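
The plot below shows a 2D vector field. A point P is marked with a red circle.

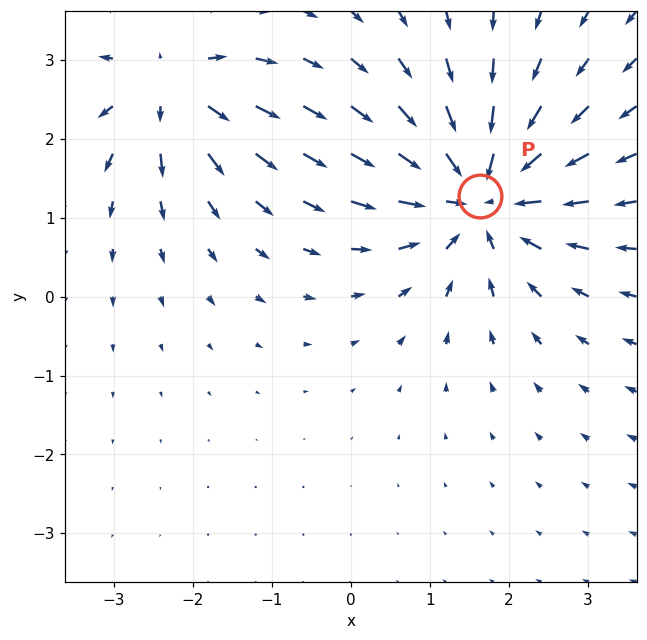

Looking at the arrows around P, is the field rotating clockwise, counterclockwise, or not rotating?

Near P at (1.6, 1.3) the arrows show no circulation. The curl there is ≈0.

not rotating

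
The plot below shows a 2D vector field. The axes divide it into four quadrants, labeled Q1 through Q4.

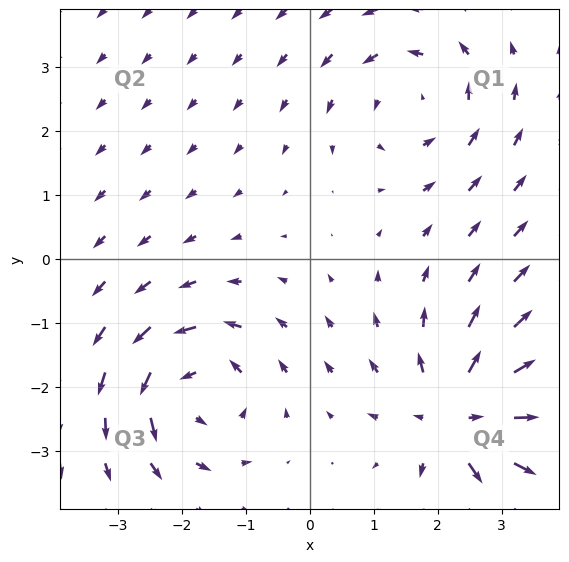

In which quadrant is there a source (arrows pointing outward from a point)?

The source sits at approximately (2.4, -2.5), which lies in quadrant Q4. The divergence there is about +5, positive as expected for a source.

Q4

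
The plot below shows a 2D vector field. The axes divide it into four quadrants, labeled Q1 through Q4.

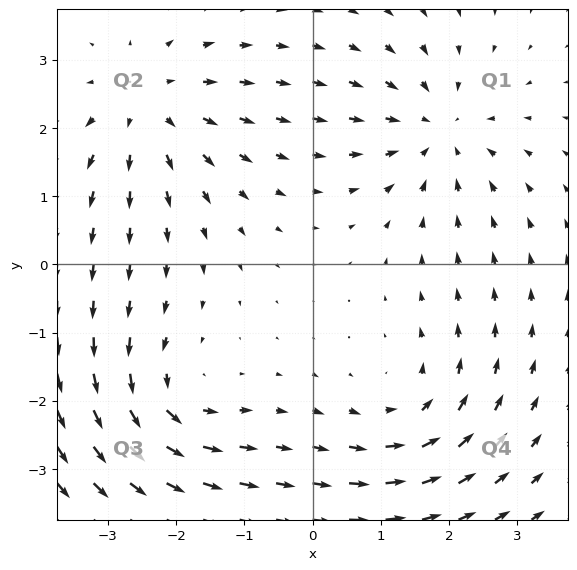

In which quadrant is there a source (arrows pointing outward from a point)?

The source sits at approximately (-2.4, 2.3), which lies in quadrant Q2. The divergence there is about +3, positive as expected for a source.

Q2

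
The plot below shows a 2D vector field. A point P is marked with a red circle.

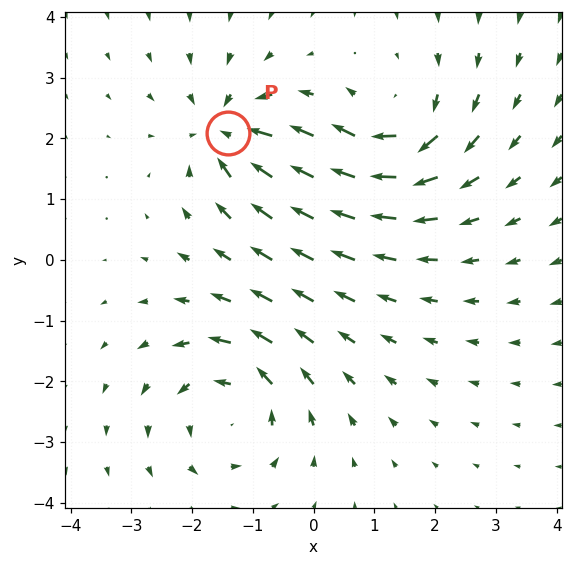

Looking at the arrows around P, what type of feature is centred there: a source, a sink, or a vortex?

sink

At P (-1.4, 2.1) the arrows converge inward. Divergence about -4, curl ≈0 — negative divergence with near-zero curl is a sink.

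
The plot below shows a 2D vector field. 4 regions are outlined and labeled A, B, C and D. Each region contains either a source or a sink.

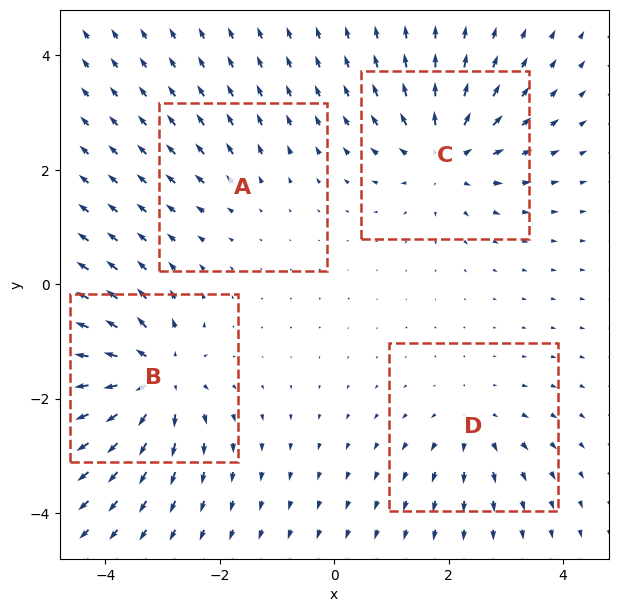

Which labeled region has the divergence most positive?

Divergence at each region's feature centre — A: about +2, B: about +8, C: about +6, D: about +4. Region B is most positive.

B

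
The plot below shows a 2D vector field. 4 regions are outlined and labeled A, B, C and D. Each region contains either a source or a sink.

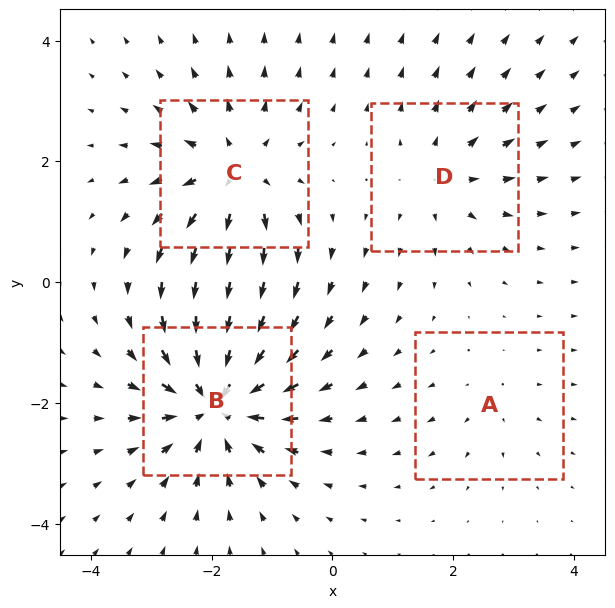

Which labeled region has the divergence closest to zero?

A

Divergence at each region's feature centre — A: about +2, B: about -8, C: about +6, D: about +4. Region A is closest to zero.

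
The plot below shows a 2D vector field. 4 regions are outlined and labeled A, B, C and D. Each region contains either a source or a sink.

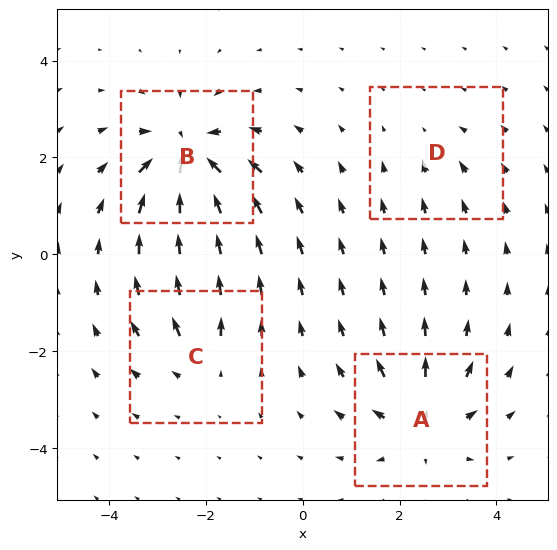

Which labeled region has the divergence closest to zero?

Divergence at each region's feature centre — A: about +6, B: about -9, C: about +4, D: about -2. Region D is closest to zero.

D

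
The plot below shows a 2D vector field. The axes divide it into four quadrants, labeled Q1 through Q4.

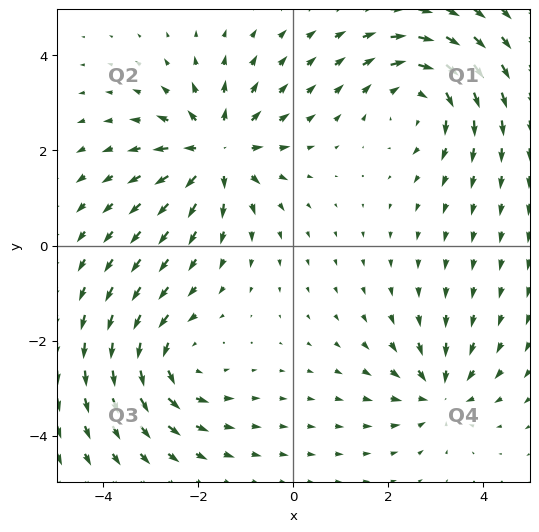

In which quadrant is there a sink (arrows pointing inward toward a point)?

Q4

The sink sits at approximately (3.1, -3.1), which lies in quadrant Q4. The divergence there is about -4, negative as expected for a sink.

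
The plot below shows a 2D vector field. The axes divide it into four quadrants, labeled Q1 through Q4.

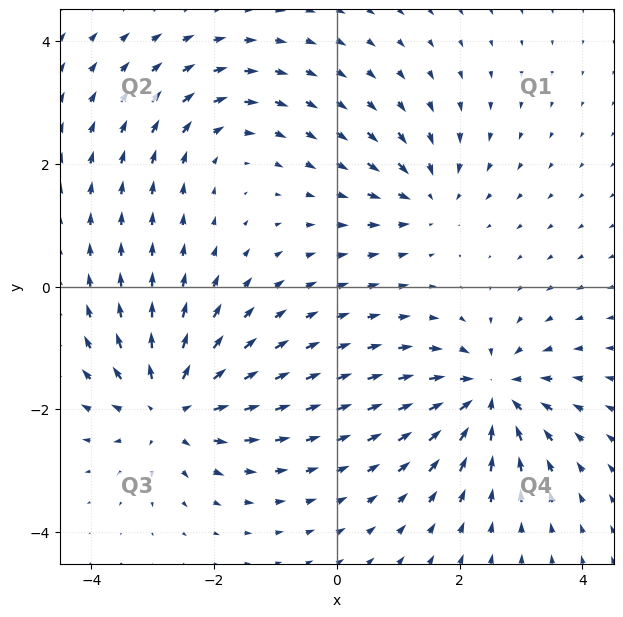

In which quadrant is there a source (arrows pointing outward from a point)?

Q3

The source sits at approximately (-2.7, -2.0), which lies in quadrant Q3. The divergence there is about +5, positive as expected for a source.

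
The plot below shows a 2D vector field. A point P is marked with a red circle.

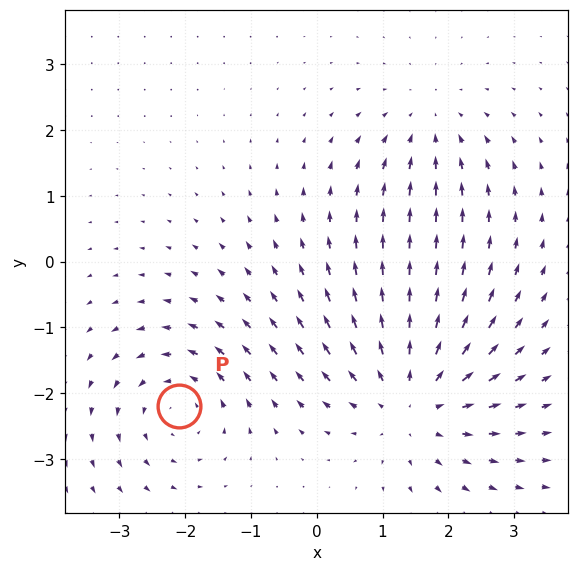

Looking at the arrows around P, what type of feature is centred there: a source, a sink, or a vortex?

At P (-2.1, -2.2) the arrows circulate counterclockwise. Divergence ≈0, curl about +4 — near-zero divergence with nonzero curl is a vortex.

vortex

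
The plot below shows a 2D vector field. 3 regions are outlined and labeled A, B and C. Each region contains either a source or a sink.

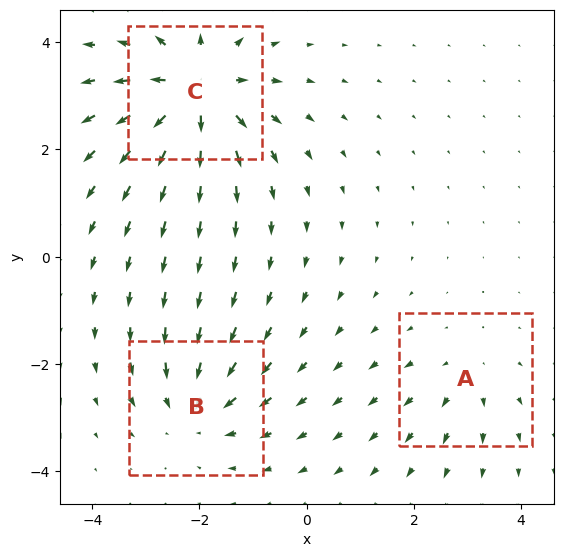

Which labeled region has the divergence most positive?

Divergence at each region's feature centre — A: about +2, B: about -3, C: about +5. Region C is most positive.

C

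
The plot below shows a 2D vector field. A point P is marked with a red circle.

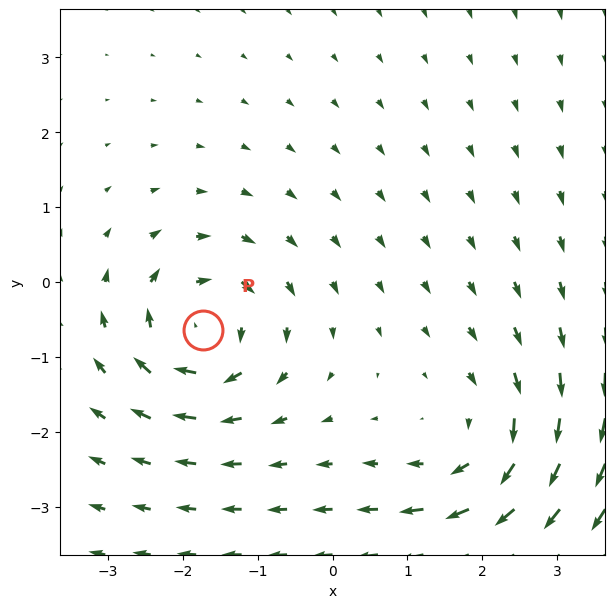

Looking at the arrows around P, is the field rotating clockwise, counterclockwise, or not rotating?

Near P at (-1.7, -0.6) the arrows circulate clockwise. The curl (z-component) there is about -5; negative curl means clockwise rotation.

clockwise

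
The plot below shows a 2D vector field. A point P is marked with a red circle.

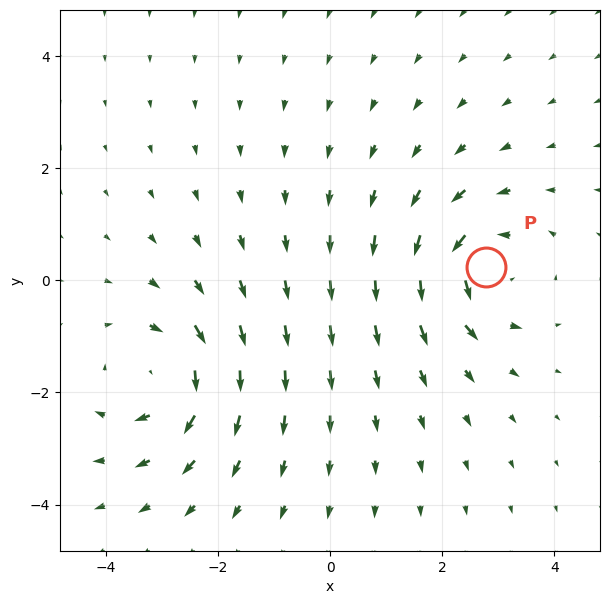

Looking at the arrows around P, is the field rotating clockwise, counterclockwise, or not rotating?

Near P at (2.8, 0.2) the arrows circulate counterclockwise. The curl (z-component) there is about +6; positive curl means counterclockwise rotation.

counterclockwise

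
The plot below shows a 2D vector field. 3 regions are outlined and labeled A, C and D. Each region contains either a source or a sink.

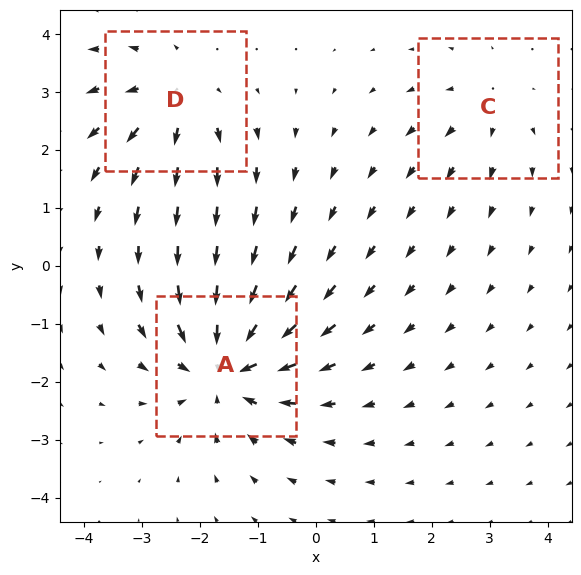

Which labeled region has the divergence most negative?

Divergence at each region's feature centre — A: about -4, C: about +2, D: about +3. Region A is most negative.

A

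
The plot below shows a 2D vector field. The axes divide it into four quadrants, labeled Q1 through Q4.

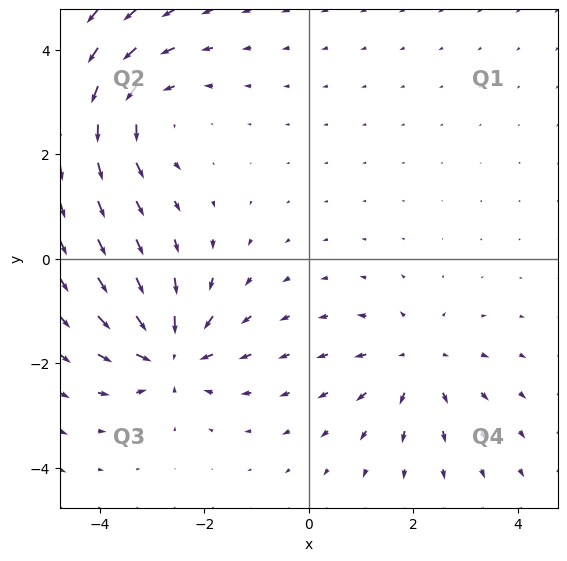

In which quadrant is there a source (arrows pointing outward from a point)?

Q4

The source sits at approximately (2.1, -2.0), which lies in quadrant Q4. The divergence there is about +3, positive as expected for a source.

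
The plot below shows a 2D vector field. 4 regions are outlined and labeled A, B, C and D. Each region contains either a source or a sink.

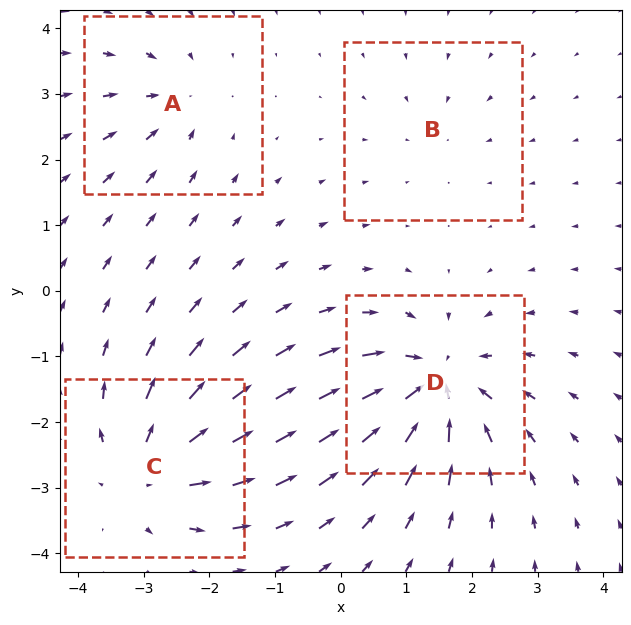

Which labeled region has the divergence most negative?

D

Divergence at each region's feature centre — A: about -4, B: about -2, C: about +6, D: about -7. Region D is most negative.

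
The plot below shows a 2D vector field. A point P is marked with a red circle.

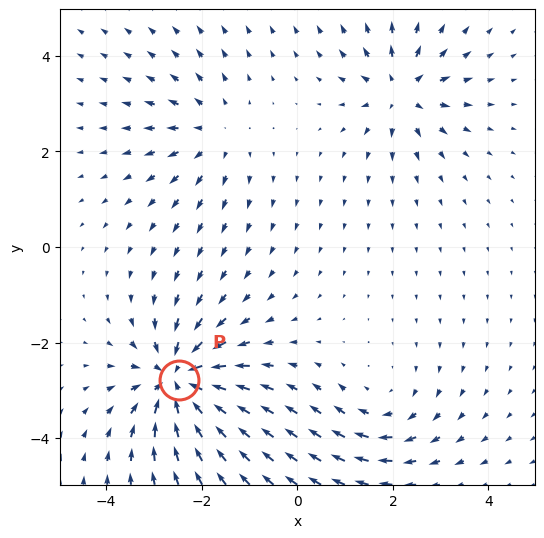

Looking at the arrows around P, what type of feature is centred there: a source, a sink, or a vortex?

At P (-2.5, -2.8) the arrows converge inward. Divergence about -6, curl ≈0 — negative divergence with near-zero curl is a sink.

sink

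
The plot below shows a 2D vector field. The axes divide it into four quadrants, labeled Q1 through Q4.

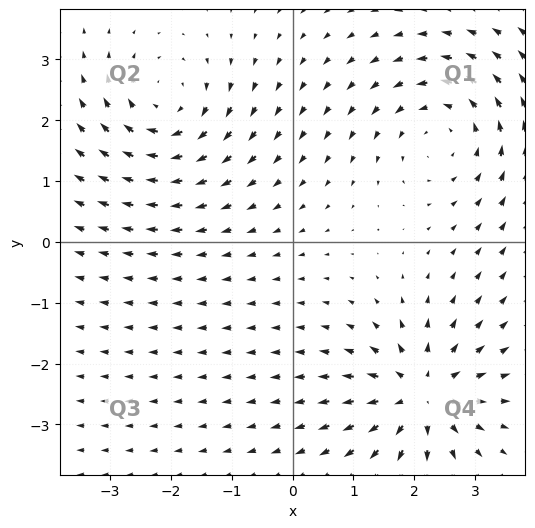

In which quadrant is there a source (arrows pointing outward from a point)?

The source sits at approximately (2.1, -2.5), which lies in quadrant Q4. The divergence there is about +6, positive as expected for a source.

Q4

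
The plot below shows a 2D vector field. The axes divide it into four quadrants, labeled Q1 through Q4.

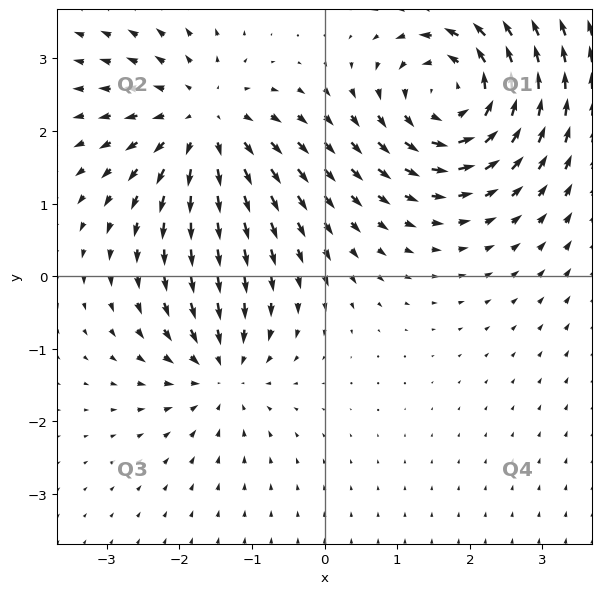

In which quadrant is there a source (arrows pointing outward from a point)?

The source sits at approximately (-1.7, 2.1), which lies in quadrant Q2. The divergence there is about +4, positive as expected for a source.

Q2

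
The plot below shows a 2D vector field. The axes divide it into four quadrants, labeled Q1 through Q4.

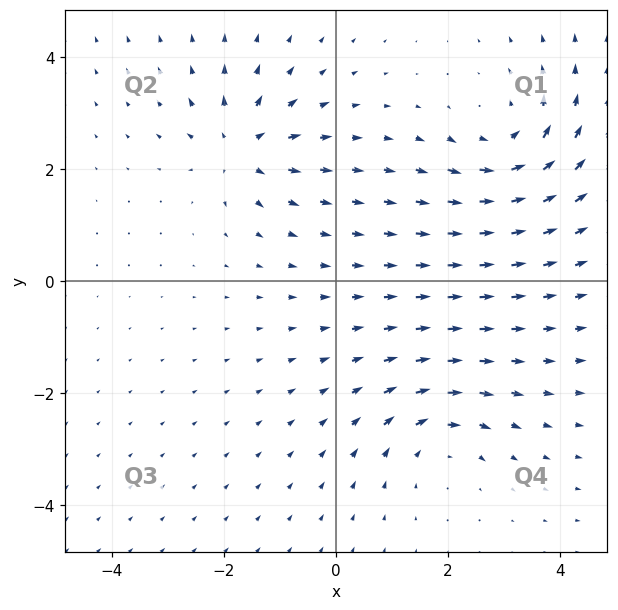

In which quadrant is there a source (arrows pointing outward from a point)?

Q2

The source sits at approximately (-1.7, 2.4), which lies in quadrant Q2. The divergence there is about +5, positive as expected for a source.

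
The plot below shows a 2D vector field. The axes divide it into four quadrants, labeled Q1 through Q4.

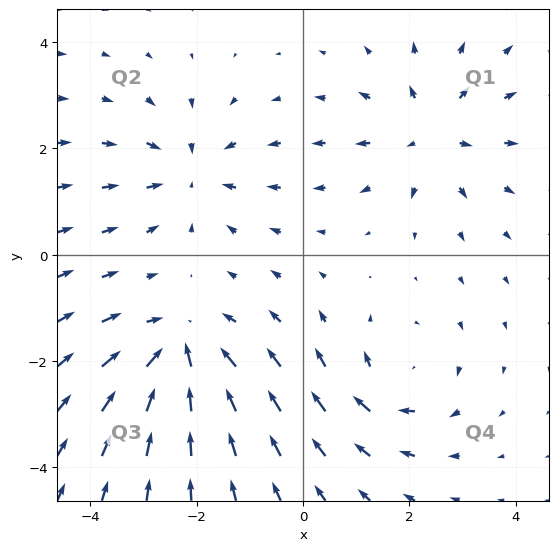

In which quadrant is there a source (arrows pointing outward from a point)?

Q1

The source sits at approximately (2.4, 2.3), which lies in quadrant Q1. The divergence there is about +5, positive as expected for a source.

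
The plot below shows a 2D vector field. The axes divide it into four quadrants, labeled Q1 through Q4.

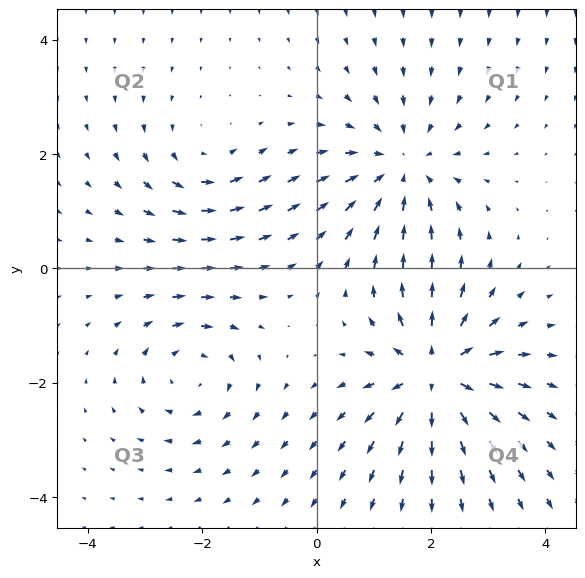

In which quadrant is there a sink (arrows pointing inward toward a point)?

The sink sits at approximately (1.5, 1.8), which lies in quadrant Q1. The divergence there is about -4, negative as expected for a sink.

Q1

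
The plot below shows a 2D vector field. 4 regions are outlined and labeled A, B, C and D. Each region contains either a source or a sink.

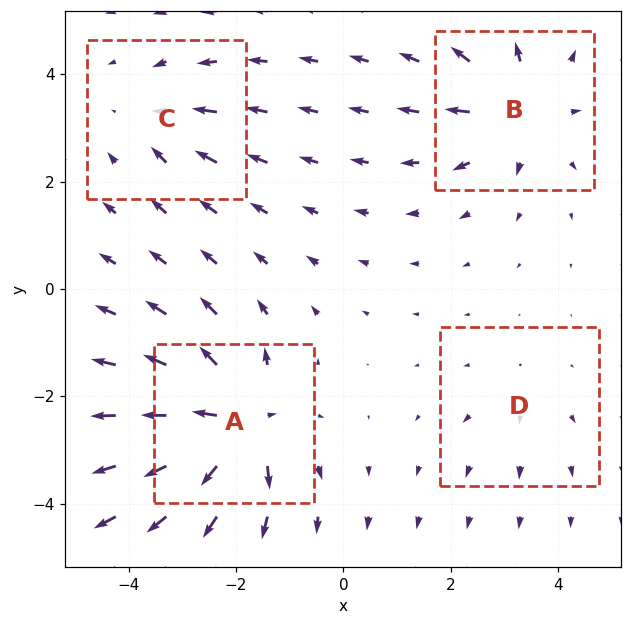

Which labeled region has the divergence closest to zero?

Divergence at each region's feature centre — A: about +9, B: about +6, C: about -4, D: about +2. Region D is closest to zero.

D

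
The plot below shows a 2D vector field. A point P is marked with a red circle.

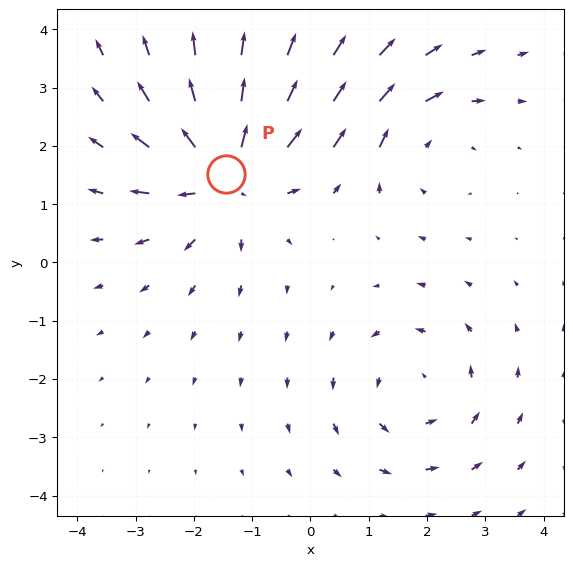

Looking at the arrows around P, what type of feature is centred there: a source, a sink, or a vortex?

At P (-1.4, 1.5) the arrows spread outward. Divergence about +5, curl ≈0 — positive divergence with near-zero curl is a source.

source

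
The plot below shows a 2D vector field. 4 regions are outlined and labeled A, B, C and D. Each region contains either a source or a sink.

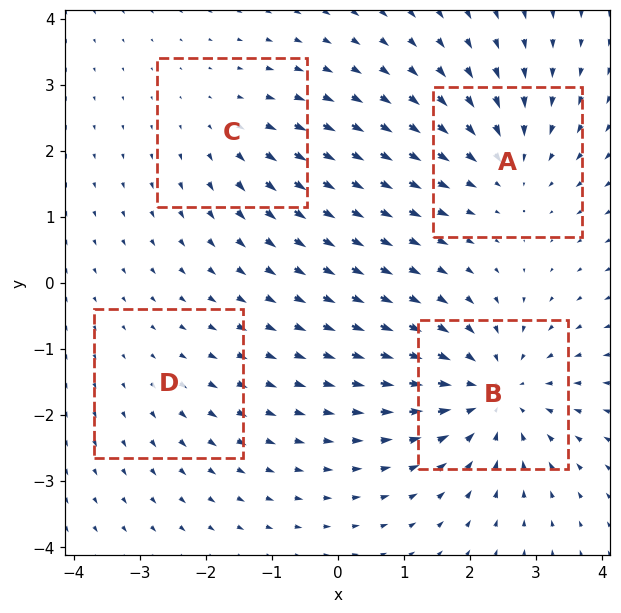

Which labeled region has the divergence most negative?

Divergence at each region's feature centre — A: about -4, B: about -6, C: about +3, D: about +2. Region B is most negative.

B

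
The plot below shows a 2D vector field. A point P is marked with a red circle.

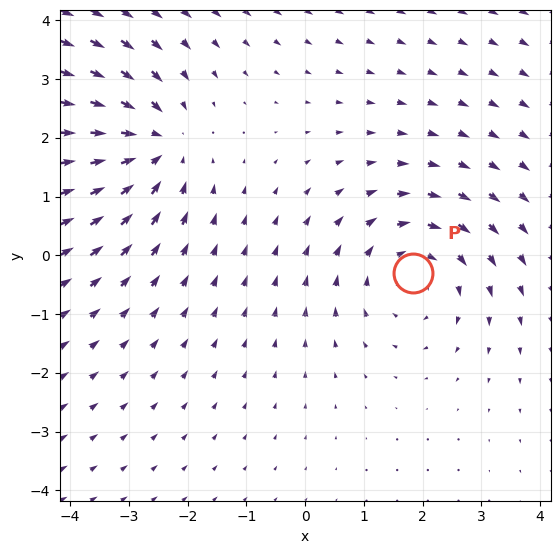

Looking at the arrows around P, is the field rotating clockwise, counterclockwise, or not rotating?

Near P at (1.8, -0.3) the arrows circulate clockwise. The curl (z-component) there is about -3; negative curl means clockwise rotation.

clockwise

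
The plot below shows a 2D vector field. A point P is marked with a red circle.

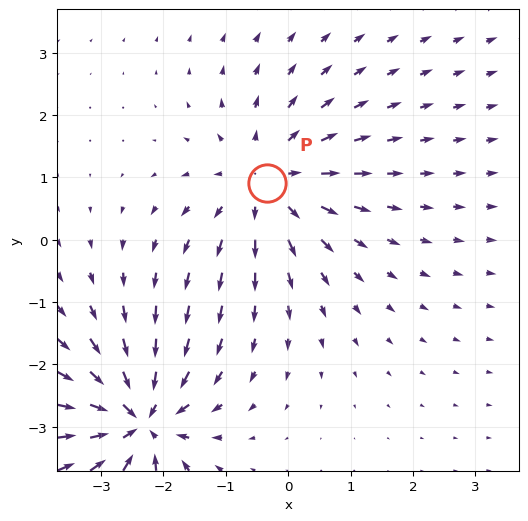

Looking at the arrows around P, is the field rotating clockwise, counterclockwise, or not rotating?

not rotating

Near P at (-0.3, 0.9) the arrows show no circulation. The curl there is ≈0.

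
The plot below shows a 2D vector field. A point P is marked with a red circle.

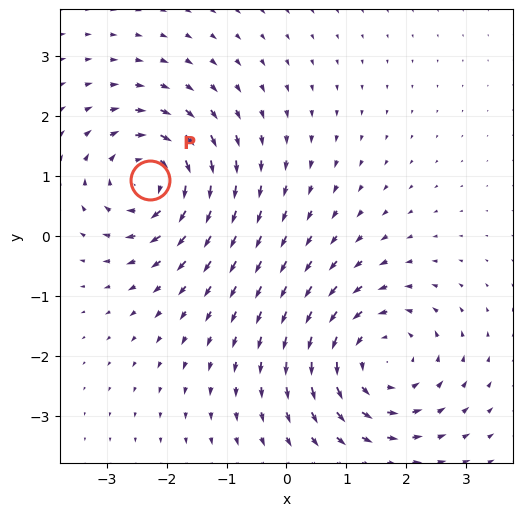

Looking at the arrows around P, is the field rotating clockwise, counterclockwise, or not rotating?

clockwise

Near P at (-2.3, 0.9) the arrows circulate clockwise. The curl (z-component) there is about -6; negative curl means clockwise rotation.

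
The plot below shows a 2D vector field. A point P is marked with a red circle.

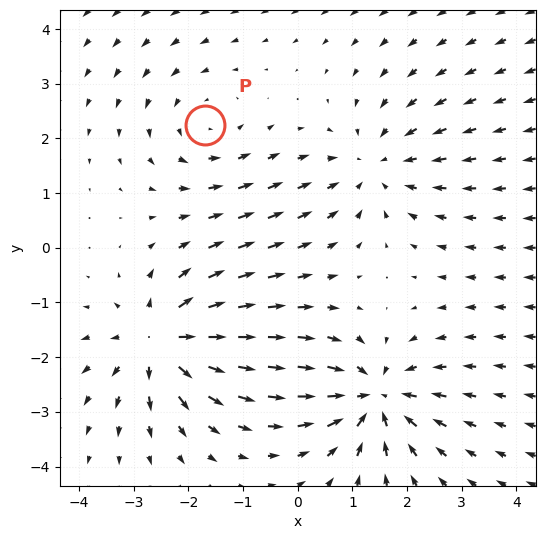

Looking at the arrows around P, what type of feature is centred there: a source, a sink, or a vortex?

At P (-1.7, 2.3) the arrows circulate counterclockwise. Divergence ≈0, curl about +2 — near-zero divergence with nonzero curl is a vortex.

vortex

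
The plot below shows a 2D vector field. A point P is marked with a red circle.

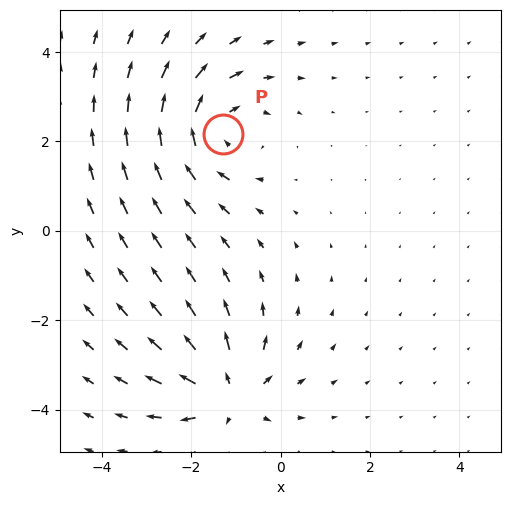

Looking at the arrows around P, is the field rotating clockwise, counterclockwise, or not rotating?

Near P at (-1.3, 2.2) the arrows circulate clockwise. The curl (z-component) there is about -4; negative curl means clockwise rotation.

clockwise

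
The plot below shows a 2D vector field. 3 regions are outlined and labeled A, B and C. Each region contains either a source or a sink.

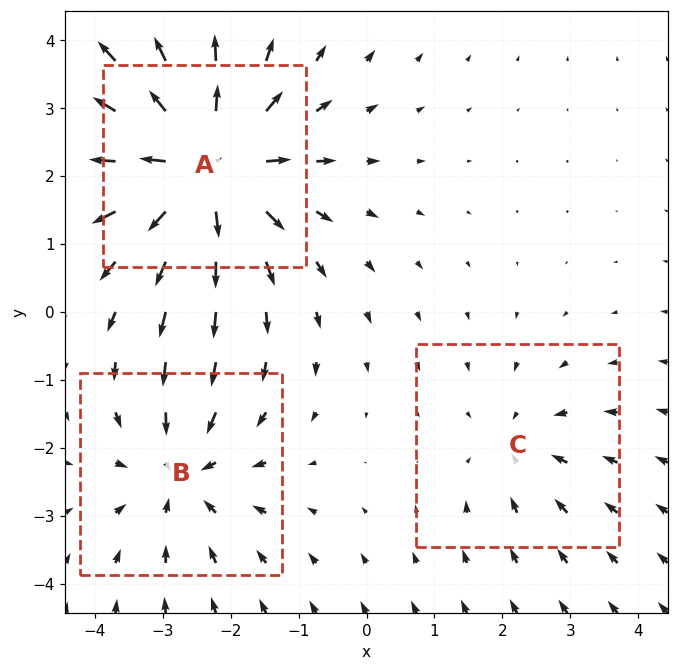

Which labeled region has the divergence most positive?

A

Divergence at each region's feature centre — A: about +5, B: about -3, C: about -2. Region A is most positive.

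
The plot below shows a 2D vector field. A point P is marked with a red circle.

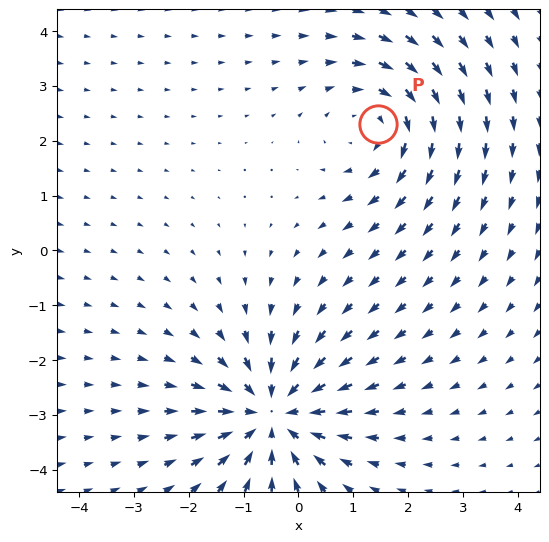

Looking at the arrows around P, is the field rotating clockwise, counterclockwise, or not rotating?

Near P at (1.4, 2.3) the arrows circulate clockwise. The curl (z-component) there is about -2; negative curl means clockwise rotation.

clockwise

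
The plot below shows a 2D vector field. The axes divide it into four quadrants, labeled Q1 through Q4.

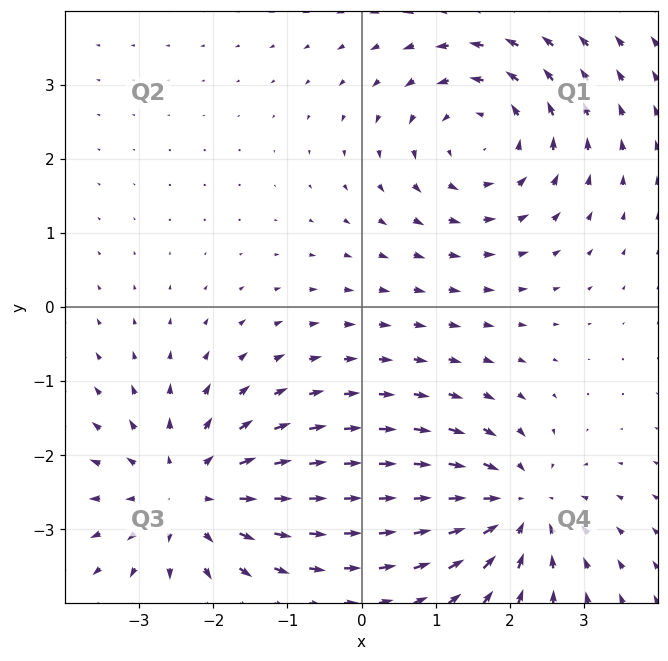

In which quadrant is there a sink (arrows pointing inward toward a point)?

The sink sits at approximately (2.1, -2.7), which lies in quadrant Q4. The divergence there is about -4, negative as expected for a sink.

Q4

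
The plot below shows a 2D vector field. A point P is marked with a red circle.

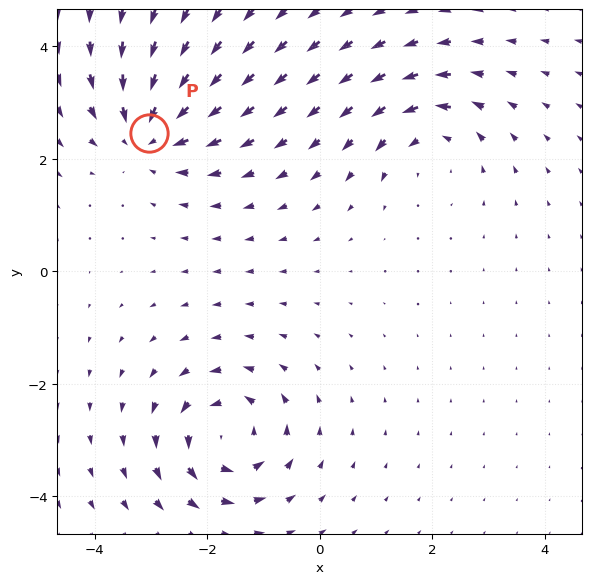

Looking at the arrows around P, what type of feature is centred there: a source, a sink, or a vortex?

At P (-3.0, 2.5) the arrows converge inward. Divergence about -4, curl ≈0 — negative divergence with near-zero curl is a sink.

sink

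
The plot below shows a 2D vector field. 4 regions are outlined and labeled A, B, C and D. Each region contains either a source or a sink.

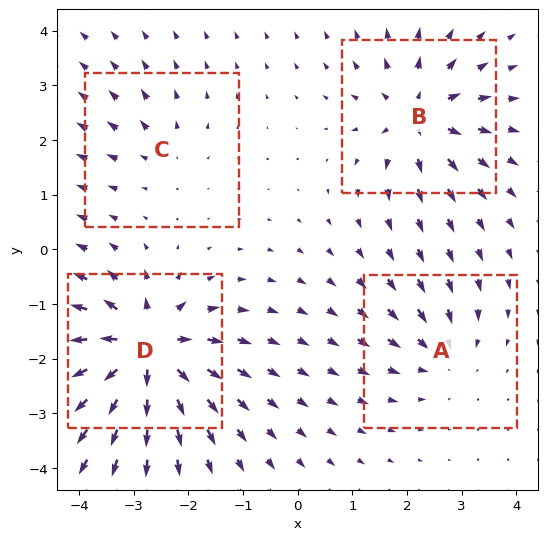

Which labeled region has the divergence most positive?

Divergence at each region's feature centre — A: about -4, B: about +6, C: about +3, D: about +9. Region D is most positive.

D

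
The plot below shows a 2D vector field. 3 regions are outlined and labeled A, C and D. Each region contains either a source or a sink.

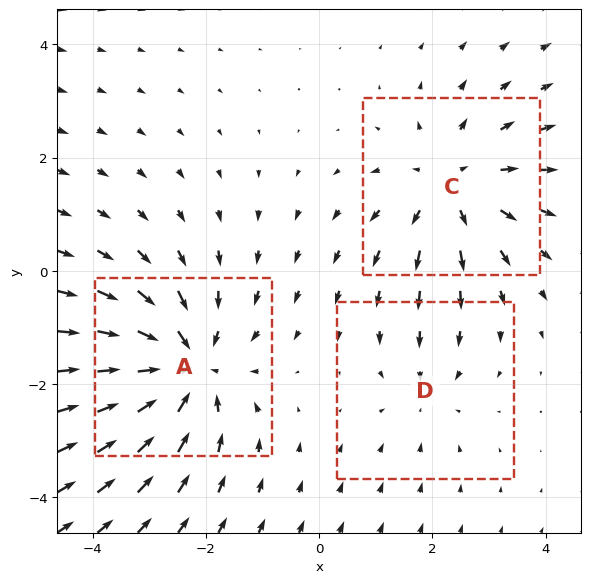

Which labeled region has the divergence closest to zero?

D

Divergence at each region's feature centre — A: about -4, C: about +3, D: about -2. Region D is closest to zero.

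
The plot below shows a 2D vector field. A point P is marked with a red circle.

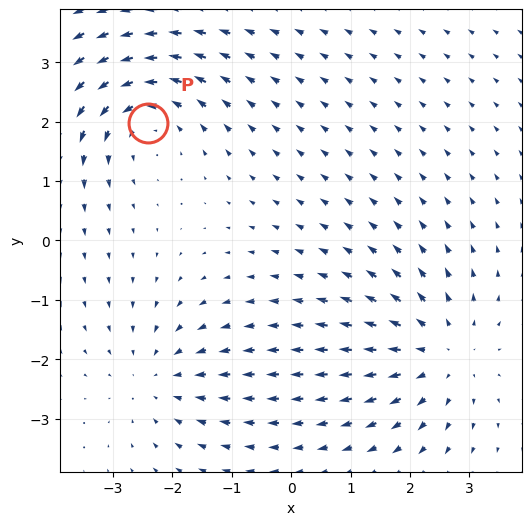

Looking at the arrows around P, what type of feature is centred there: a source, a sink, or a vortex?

At P (-2.4, 2.0) the arrows circulate counterclockwise. Divergence ≈0, curl about +4 — near-zero divergence with nonzero curl is a vortex.

vortex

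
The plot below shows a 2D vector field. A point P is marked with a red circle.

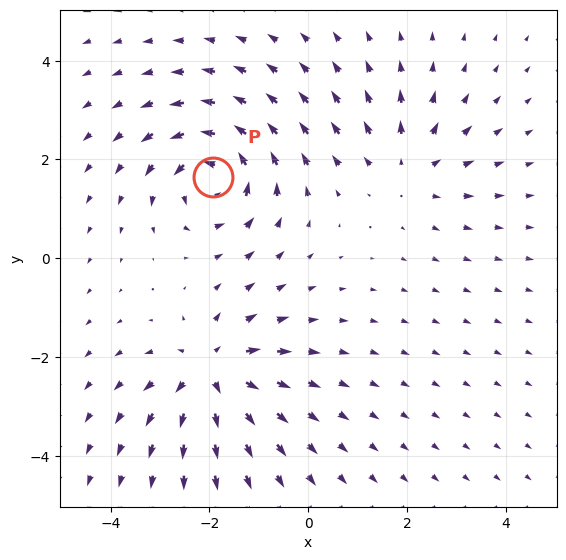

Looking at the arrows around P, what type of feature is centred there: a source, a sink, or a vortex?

At P (-1.9, 1.6) the arrows circulate counterclockwise. Divergence ≈0, curl about +6 — near-zero divergence with nonzero curl is a vortex.

vortex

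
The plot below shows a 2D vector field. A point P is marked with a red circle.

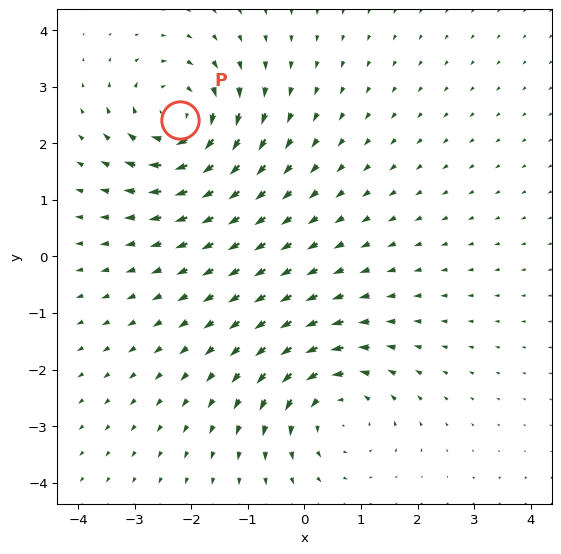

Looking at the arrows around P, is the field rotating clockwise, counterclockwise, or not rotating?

Near P at (-2.2, 2.4) the arrows circulate clockwise. The curl (z-component) there is about -5; negative curl means clockwise rotation.

clockwise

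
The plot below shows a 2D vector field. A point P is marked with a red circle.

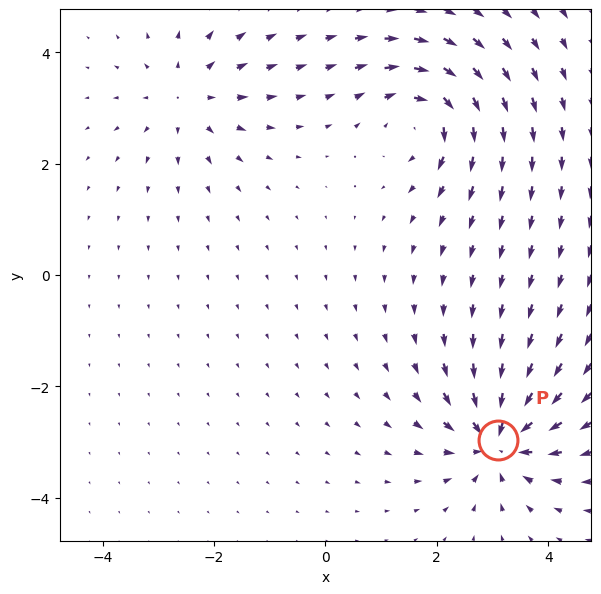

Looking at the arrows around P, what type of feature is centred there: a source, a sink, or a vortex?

At P (3.1, -3.0) the arrows converge inward. Divergence about -7, curl ≈0 — negative divergence with near-zero curl is a sink.

sink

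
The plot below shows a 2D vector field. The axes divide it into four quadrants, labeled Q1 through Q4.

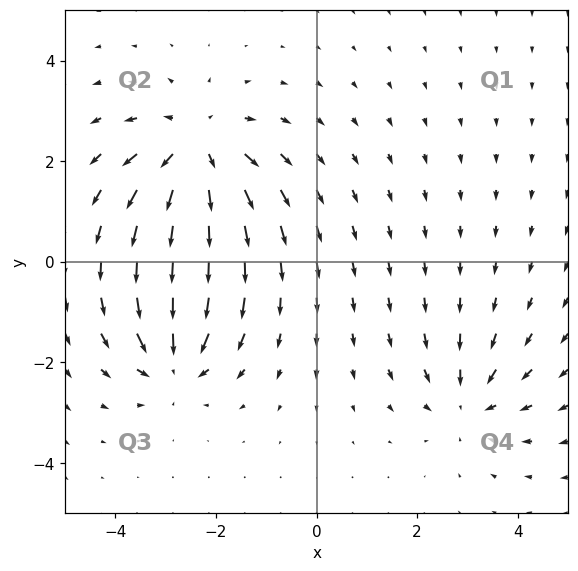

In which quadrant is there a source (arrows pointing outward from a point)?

The source sits at approximately (-2.4, 2.2), which lies in quadrant Q2. The divergence there is about +5, positive as expected for a source.

Q2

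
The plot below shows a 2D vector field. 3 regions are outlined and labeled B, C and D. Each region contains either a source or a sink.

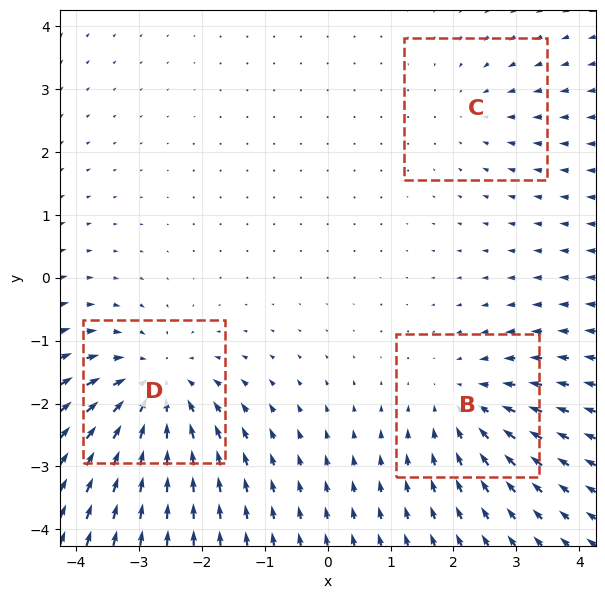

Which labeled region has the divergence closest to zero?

Divergence at each region's feature centre — B: about -3, C: about -2, D: about -5. Region C is closest to zero.

C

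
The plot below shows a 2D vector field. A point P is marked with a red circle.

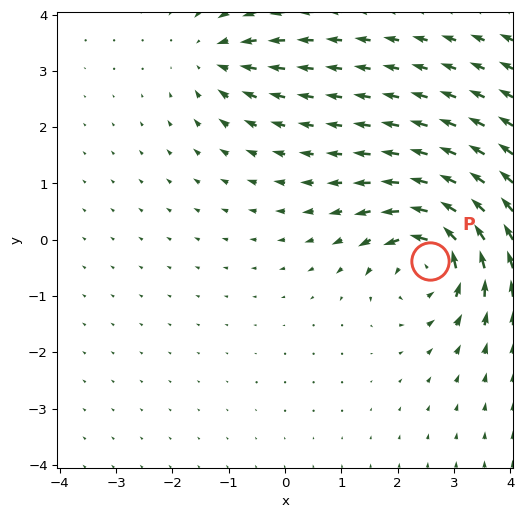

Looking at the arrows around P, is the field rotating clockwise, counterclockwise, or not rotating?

Near P at (2.6, -0.4) the arrows circulate counterclockwise. The curl (z-component) there is about +6; positive curl means counterclockwise rotation.

counterclockwise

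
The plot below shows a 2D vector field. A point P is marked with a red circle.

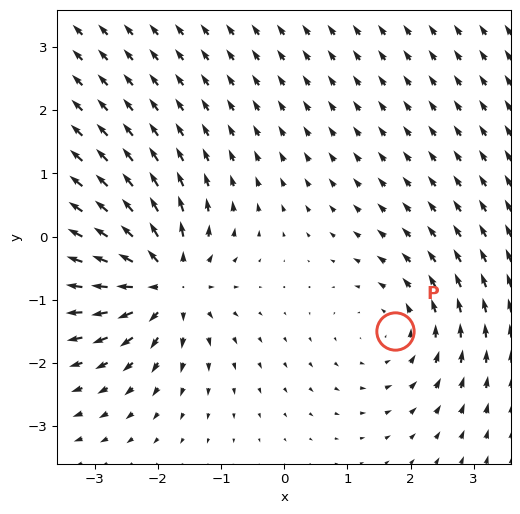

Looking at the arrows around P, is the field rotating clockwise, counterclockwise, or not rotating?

counterclockwise

Near P at (1.8, -1.5) the arrows circulate counterclockwise. The curl (z-component) there is about +2; positive curl means counterclockwise rotation.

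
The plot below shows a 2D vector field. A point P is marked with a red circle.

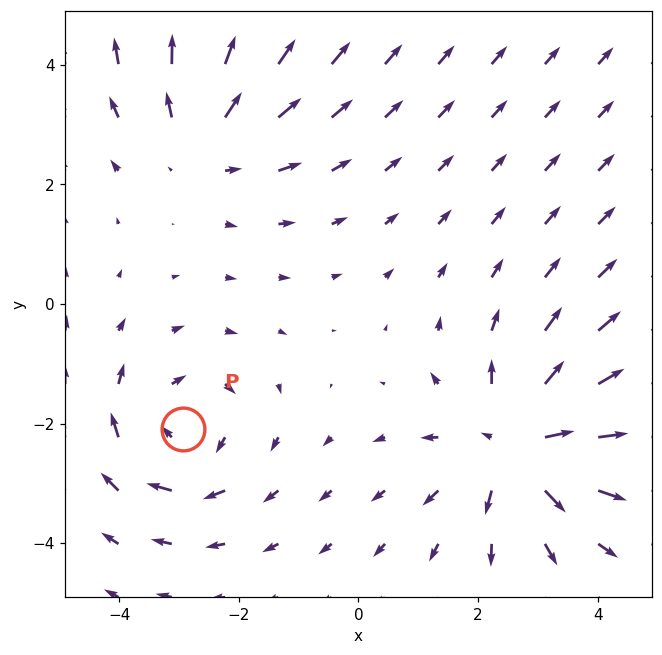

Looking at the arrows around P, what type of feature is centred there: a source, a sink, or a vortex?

At P (-2.9, -2.1) the arrows circulate clockwise. Divergence ≈0, curl about -3 — near-zero divergence with nonzero curl is a vortex.

vortex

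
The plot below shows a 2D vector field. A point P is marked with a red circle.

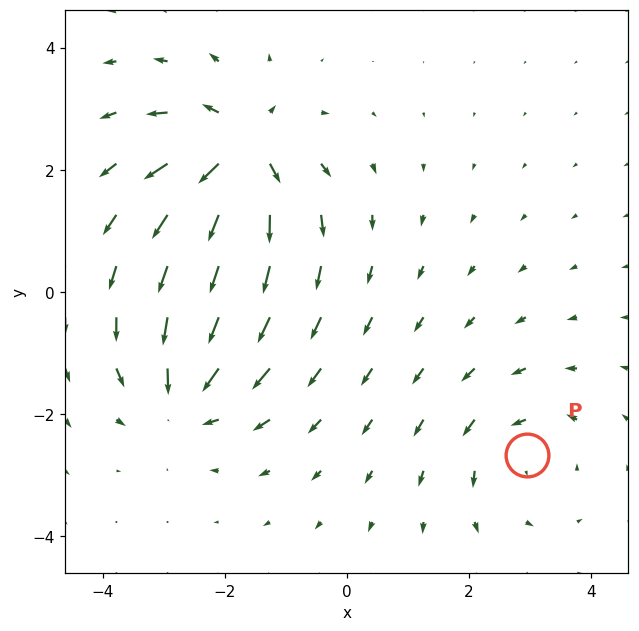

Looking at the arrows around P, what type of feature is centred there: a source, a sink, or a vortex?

vortex

At P (3.0, -2.7) the arrows circulate counterclockwise. Divergence ≈0, curl about +3 — near-zero divergence with nonzero curl is a vortex.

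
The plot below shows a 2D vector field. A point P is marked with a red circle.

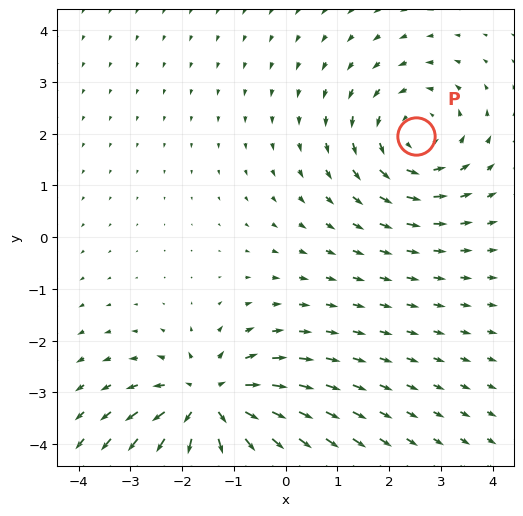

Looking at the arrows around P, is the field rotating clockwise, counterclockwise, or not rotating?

Near P at (2.5, 2.0) the arrows circulate counterclockwise. The curl (z-component) there is about +2; positive curl means counterclockwise rotation.

counterclockwise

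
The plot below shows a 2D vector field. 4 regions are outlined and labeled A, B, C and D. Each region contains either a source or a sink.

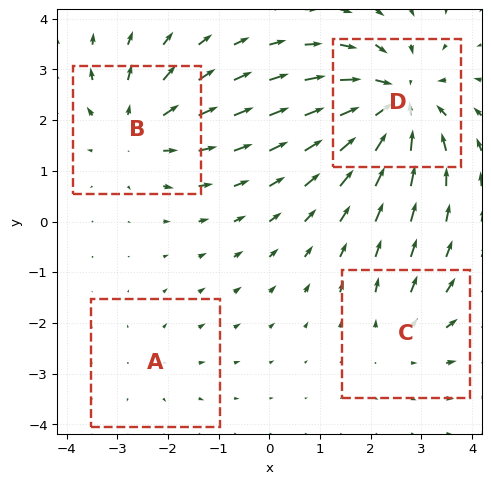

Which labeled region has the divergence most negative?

Divergence at each region's feature centre — A: about +2, B: about +4, C: about +3, D: about -6. Region D is most negative.

D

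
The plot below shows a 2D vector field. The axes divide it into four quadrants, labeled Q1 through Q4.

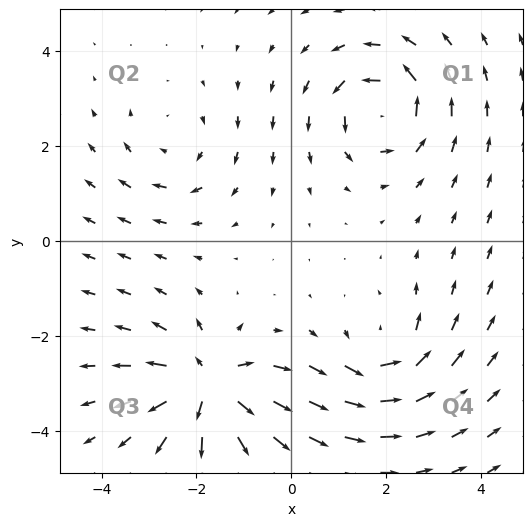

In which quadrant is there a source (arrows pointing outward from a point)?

Q3

The source sits at approximately (-1.7, -3.0), which lies in quadrant Q3. The divergence there is about +6, positive as expected for a source.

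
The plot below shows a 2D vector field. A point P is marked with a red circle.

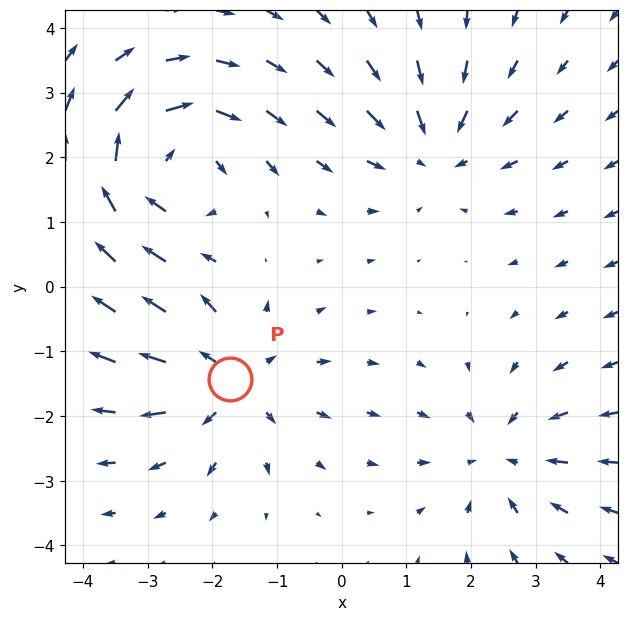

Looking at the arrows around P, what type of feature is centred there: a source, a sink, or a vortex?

source

At P (-1.7, -1.4) the arrows spread outward. Divergence about +4, curl ≈0 — positive divergence with near-zero curl is a source.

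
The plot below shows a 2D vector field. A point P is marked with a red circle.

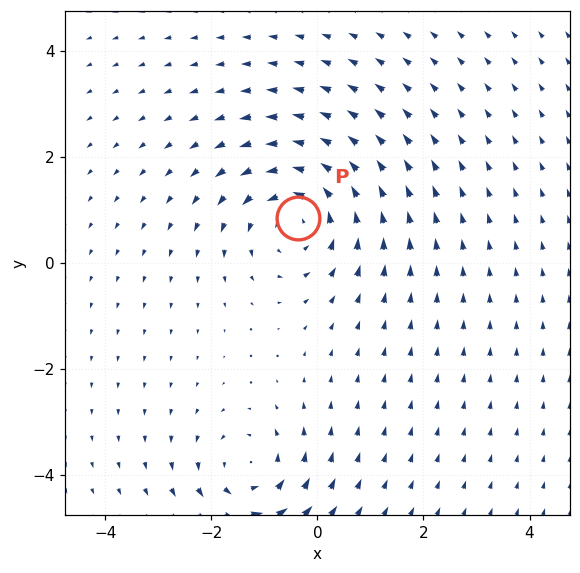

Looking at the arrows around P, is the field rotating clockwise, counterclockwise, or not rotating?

counterclockwise

Near P at (-0.4, 0.9) the arrows circulate counterclockwise. The curl (z-component) there is about +4; positive curl means counterclockwise rotation.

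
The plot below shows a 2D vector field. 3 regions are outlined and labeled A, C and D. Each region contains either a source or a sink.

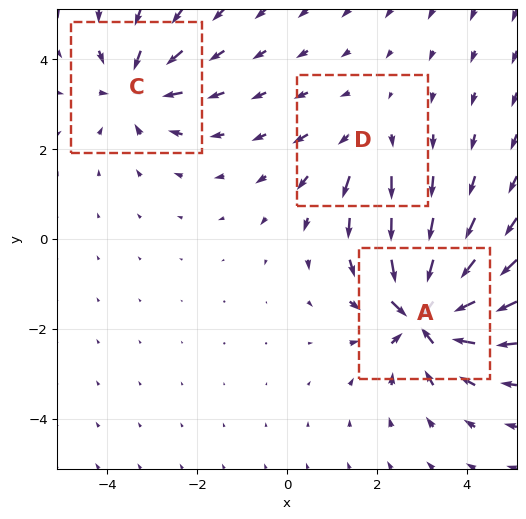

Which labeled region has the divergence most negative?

A

Divergence at each region's feature centre — A: about -6, C: about -4, D: about +2. Region A is most negative.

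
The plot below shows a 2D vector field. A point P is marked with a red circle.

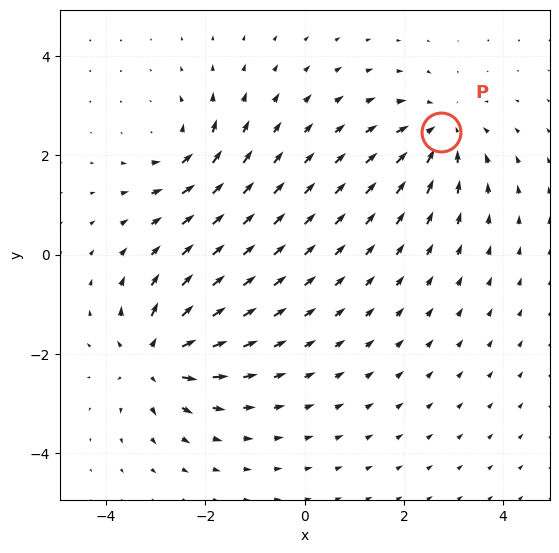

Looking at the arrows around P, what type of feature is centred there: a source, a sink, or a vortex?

sink

At P (2.7, 2.5) the arrows converge inward. Divergence about -4, curl ≈0 — negative divergence with near-zero curl is a sink.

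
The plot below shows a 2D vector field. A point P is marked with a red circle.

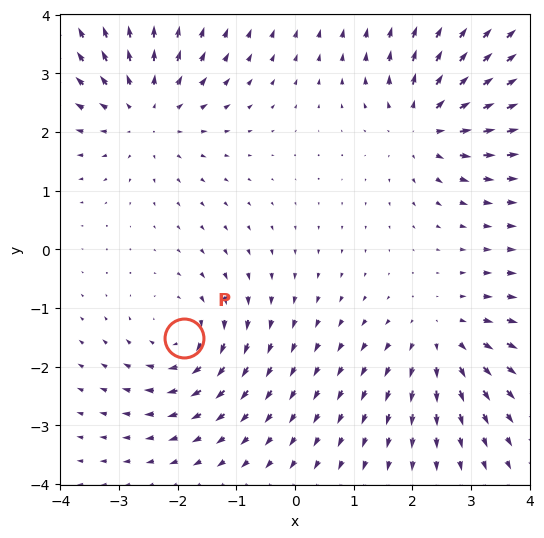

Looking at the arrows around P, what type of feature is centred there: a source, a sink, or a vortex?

At P (-1.9, -1.5) the arrows circulate clockwise. Divergence ≈0, curl about -5 — near-zero divergence with nonzero curl is a vortex.

vortex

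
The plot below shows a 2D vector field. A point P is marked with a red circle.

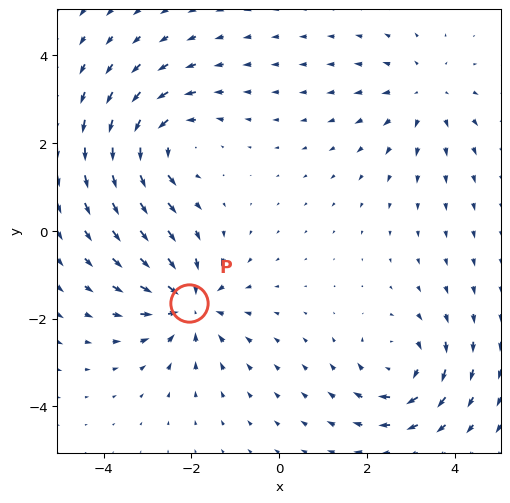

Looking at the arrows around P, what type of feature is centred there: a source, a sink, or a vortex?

sink

At P (-2.1, -1.7) the arrows converge inward. Divergence about -6, curl ≈0 — negative divergence with near-zero curl is a sink.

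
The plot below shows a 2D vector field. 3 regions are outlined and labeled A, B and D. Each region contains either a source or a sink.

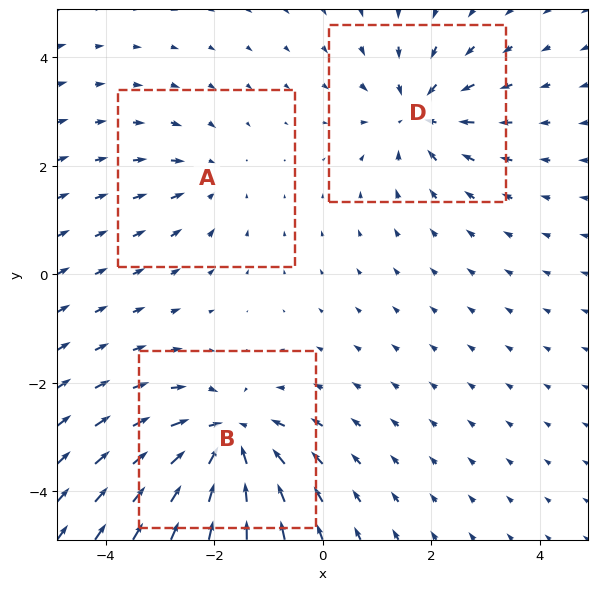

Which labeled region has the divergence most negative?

B

Divergence at each region's feature centre — A: about -2, B: about -5, D: about -4. Region B is most negative.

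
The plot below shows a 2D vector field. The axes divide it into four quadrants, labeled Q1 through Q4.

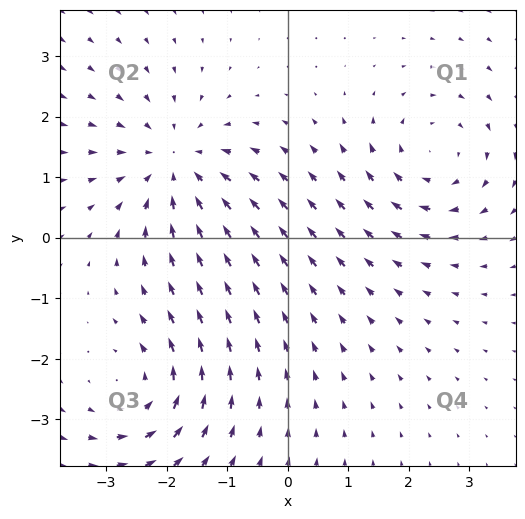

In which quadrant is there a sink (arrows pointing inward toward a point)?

Q2

The sink sits at approximately (-1.9, 1.2), which lies in quadrant Q2. The divergence there is about -4, negative as expected for a sink.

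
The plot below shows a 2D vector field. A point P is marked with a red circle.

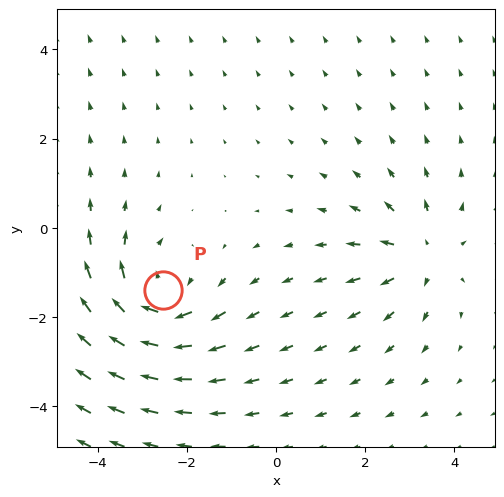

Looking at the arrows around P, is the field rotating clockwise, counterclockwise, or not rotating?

clockwise

Near P at (-2.5, -1.4) the arrows circulate clockwise. The curl (z-component) there is about -5; negative curl means clockwise rotation.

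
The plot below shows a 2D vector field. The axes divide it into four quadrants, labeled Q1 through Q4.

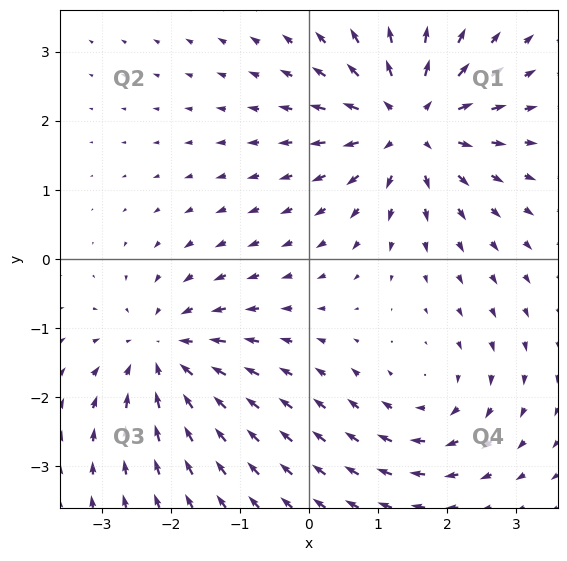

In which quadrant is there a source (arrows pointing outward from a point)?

The source sits at approximately (1.5, 2.0), which lies in quadrant Q1. The divergence there is about +6, positive as expected for a source.

Q1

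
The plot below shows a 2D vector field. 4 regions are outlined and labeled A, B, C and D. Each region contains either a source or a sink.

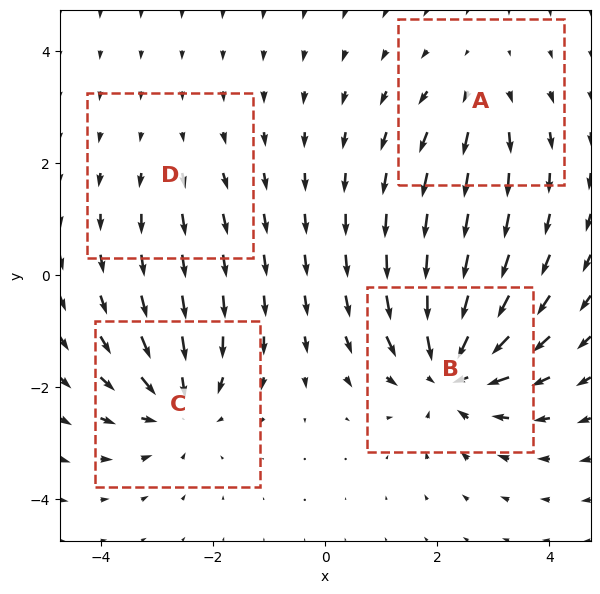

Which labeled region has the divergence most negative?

B

Divergence at each region's feature centre — A: about +3, B: about -7, C: about -5, D: about +2. Region B is most negative.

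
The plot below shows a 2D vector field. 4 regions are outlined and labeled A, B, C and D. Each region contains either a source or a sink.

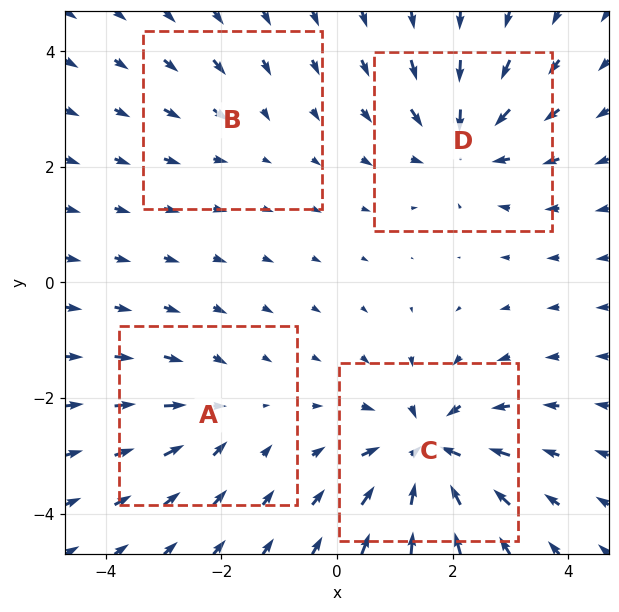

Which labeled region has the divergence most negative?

Divergence at each region's feature centre — A: about -3, B: about -2, C: about -8, D: about -6. Region C is most negative.

C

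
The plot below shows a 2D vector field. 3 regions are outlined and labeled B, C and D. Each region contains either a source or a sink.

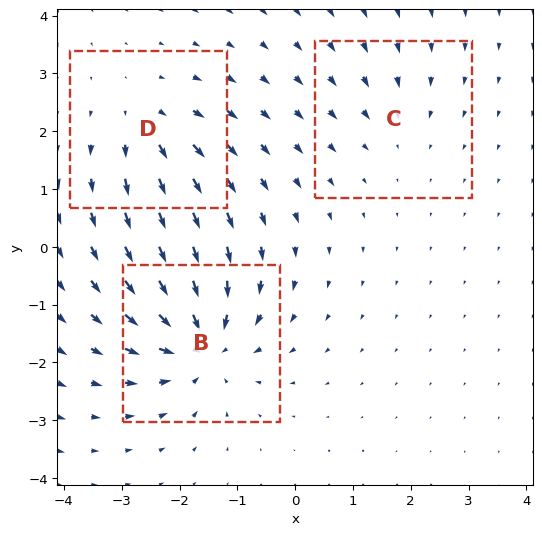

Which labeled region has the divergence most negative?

B

Divergence at each region's feature centre — B: about -6, C: about -2, D: about +3. Region B is most negative.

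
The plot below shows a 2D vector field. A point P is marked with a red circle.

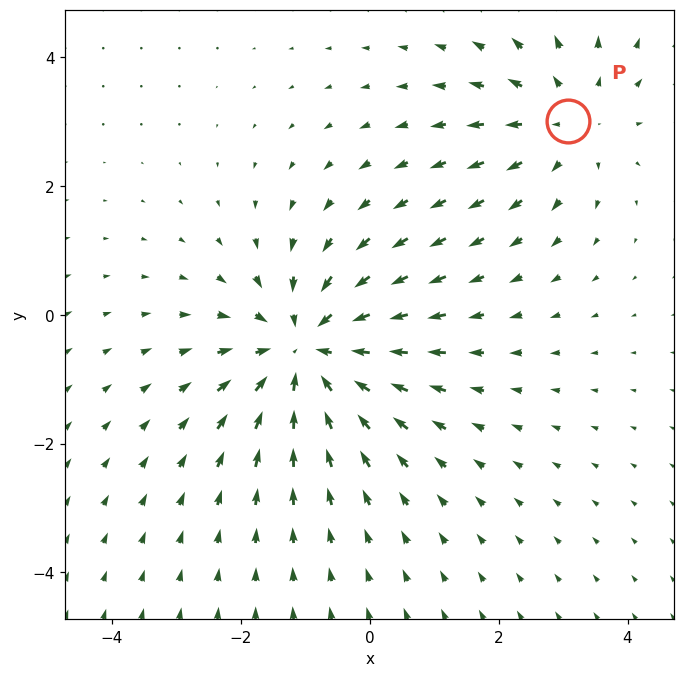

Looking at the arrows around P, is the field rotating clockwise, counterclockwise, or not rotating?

not rotating

Near P at (3.1, 3.0) the arrows show no circulation. The curl there is ≈0.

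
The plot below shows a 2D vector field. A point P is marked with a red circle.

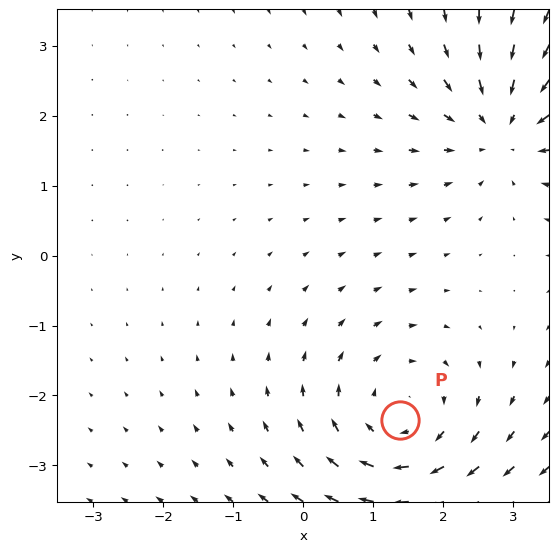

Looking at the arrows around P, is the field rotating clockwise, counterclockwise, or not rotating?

clockwise

Near P at (1.4, -2.3) the arrows circulate clockwise. The curl (z-component) there is about -4; negative curl means clockwise rotation.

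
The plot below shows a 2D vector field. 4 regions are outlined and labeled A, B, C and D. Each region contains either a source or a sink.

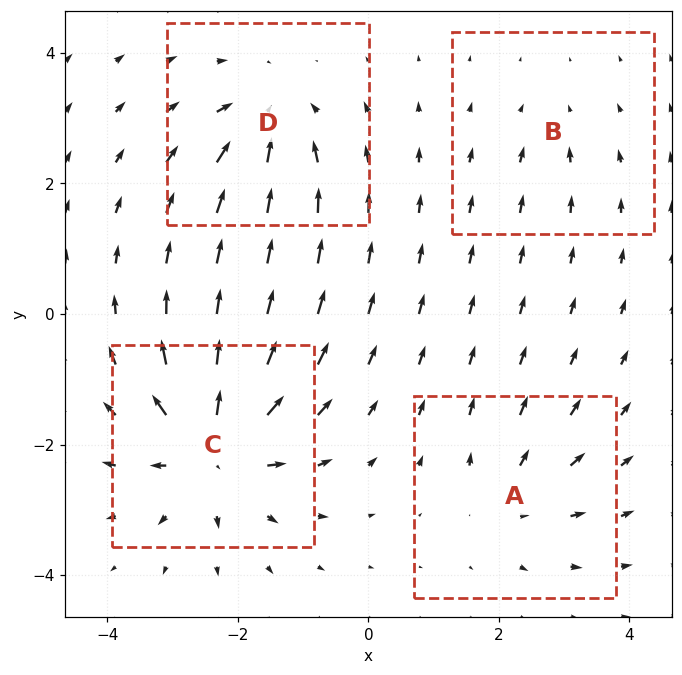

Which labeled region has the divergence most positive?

Divergence at each region's feature centre — A: about +4, B: about -2, C: about +8, D: about -6. Region C is most positive.

C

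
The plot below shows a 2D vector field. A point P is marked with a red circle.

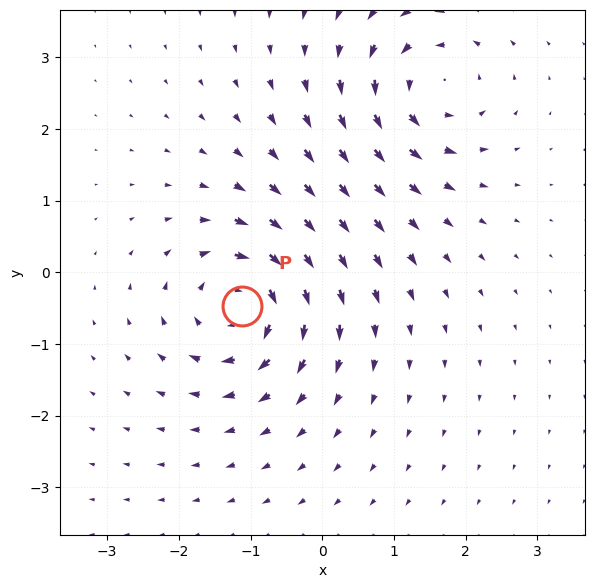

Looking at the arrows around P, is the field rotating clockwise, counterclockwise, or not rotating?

clockwise

Near P at (-1.1, -0.5) the arrows circulate clockwise. The curl (z-component) there is about -6; negative curl means clockwise rotation.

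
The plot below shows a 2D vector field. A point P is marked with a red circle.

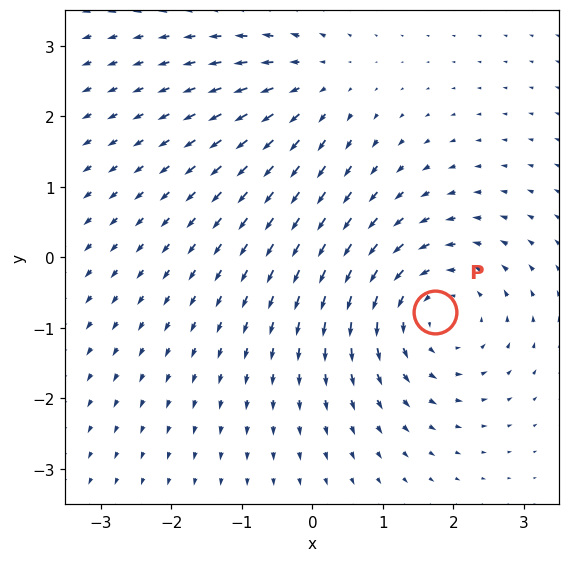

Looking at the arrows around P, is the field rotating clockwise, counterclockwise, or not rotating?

Near P at (1.7, -0.8) the arrows circulate counterclockwise. The curl (z-component) there is about +4; positive curl means counterclockwise rotation.

counterclockwise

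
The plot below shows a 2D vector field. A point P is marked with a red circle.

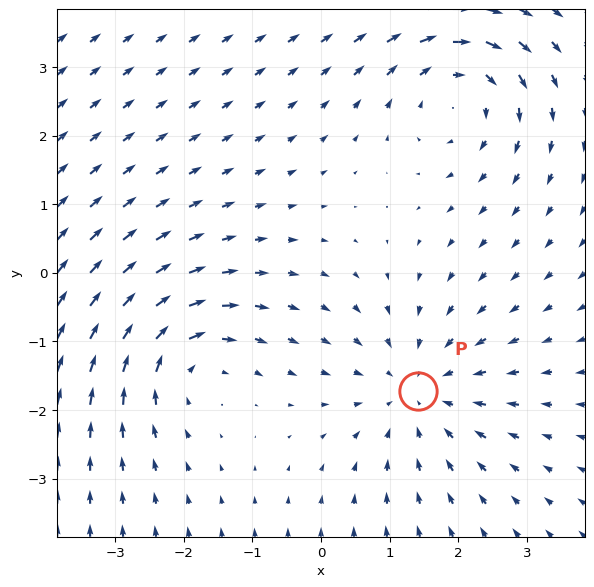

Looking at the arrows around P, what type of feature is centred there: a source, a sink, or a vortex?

At P (1.4, -1.7) the arrows converge inward. Divergence about -3, curl ≈0 — negative divergence with near-zero curl is a sink.

sink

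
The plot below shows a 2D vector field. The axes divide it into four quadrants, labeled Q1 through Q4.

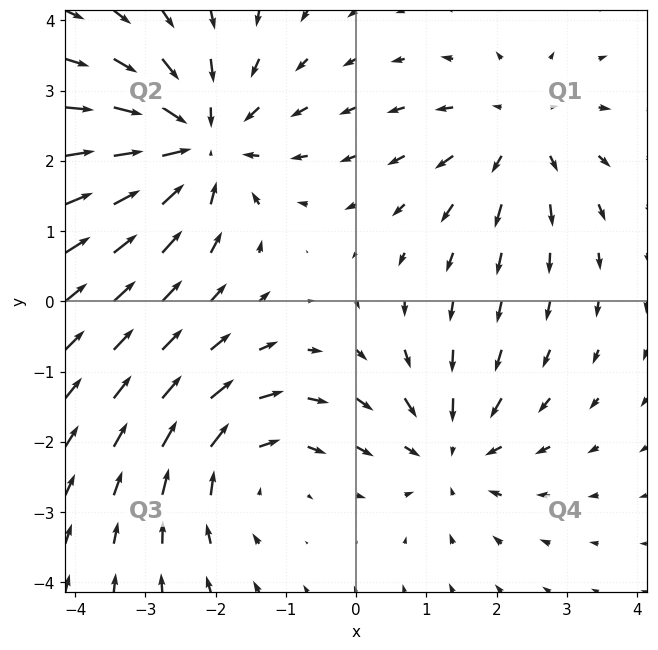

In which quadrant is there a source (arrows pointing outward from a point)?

The source sits at approximately (2.3, 2.4), which lies in quadrant Q1. The divergence there is about +3, positive as expected for a source.

Q1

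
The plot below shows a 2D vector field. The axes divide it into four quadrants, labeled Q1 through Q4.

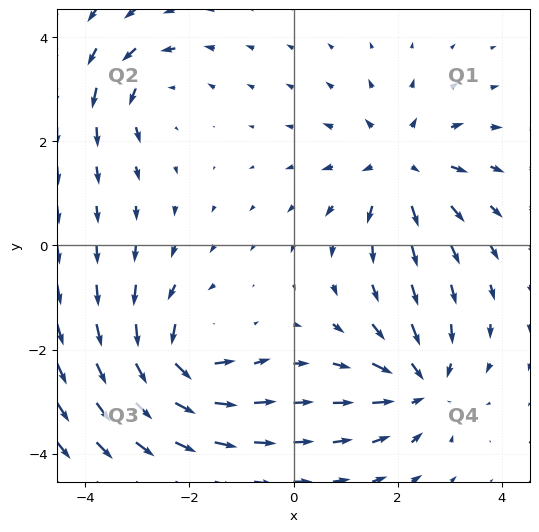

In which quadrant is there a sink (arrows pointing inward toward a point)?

The sink sits at approximately (2.4, -2.7), which lies in quadrant Q4. The divergence there is about -5, negative as expected for a sink.

Q4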